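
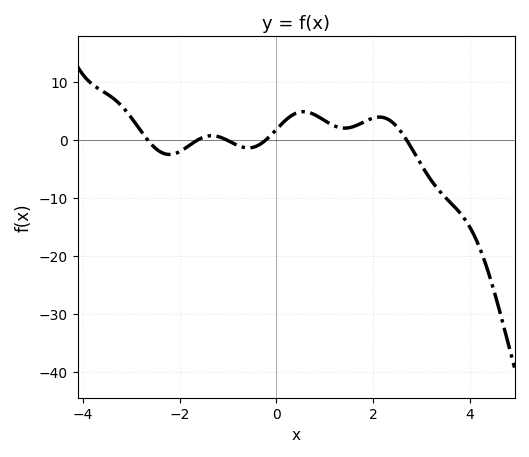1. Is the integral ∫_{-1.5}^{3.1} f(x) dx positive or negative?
positive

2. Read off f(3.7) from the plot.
-12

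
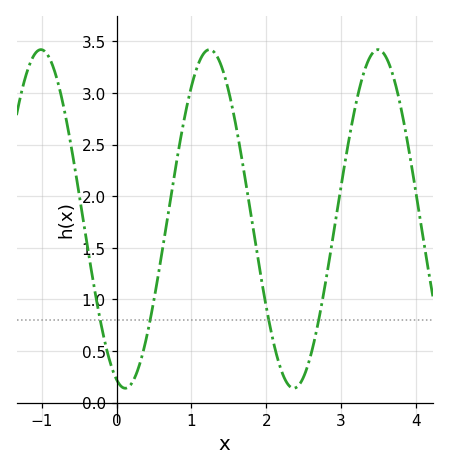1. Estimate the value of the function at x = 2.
0.95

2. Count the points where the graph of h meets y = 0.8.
4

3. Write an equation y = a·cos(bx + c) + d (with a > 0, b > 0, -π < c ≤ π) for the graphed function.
y = 1.64cos(2.8x + 2.8) + 1.78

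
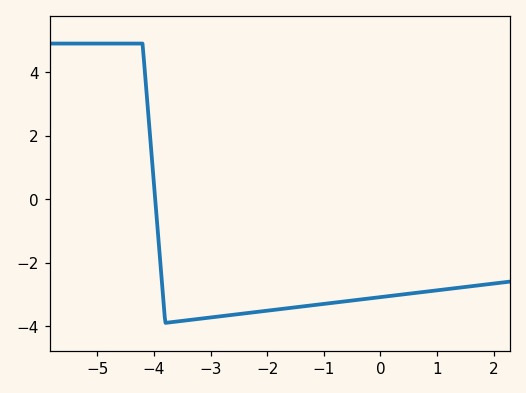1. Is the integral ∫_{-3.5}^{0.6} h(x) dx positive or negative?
negative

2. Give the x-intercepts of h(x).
-3.98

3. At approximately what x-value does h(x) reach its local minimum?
-3.8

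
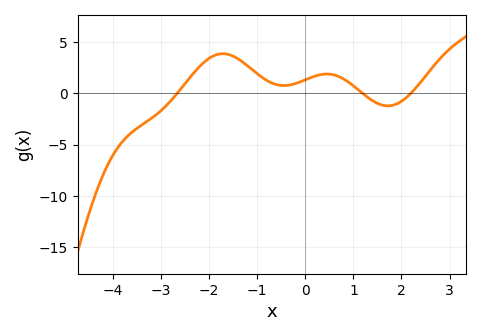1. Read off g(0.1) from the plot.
1.49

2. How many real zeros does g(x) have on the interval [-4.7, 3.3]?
3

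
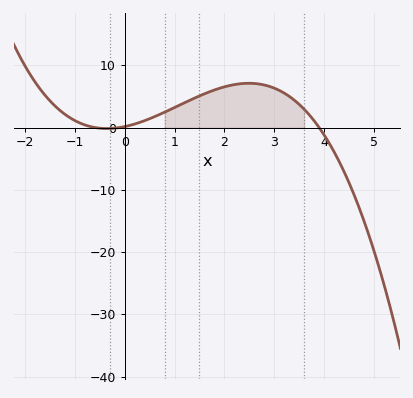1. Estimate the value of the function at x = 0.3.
0.816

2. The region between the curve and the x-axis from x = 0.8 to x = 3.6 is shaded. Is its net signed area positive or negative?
positive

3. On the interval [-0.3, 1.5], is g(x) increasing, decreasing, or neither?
increasing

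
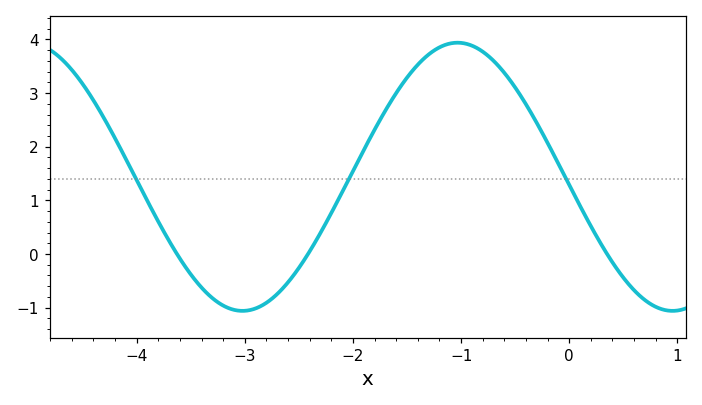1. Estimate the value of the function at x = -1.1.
3.9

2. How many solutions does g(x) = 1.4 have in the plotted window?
3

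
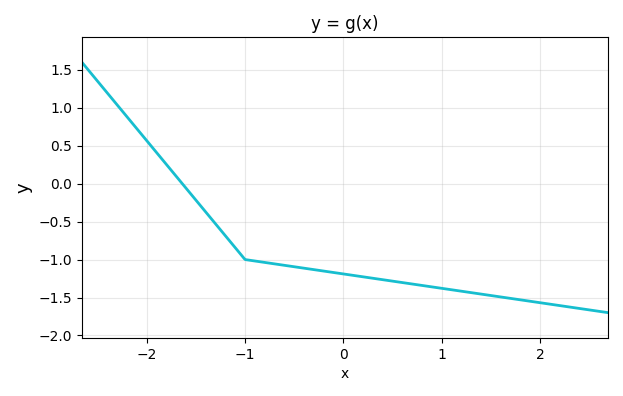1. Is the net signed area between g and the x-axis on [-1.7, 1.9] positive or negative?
negative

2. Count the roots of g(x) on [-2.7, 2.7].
1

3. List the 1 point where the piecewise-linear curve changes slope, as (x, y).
(-1, -1)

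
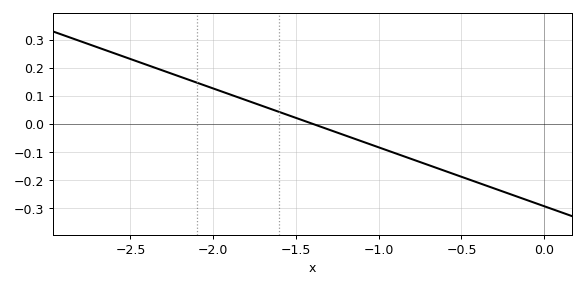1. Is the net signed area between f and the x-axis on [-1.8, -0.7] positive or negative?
negative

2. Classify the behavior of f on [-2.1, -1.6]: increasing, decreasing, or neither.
decreasing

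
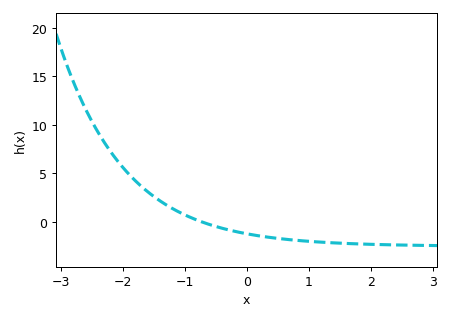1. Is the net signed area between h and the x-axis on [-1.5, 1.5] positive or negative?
negative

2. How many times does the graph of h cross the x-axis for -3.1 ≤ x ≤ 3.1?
1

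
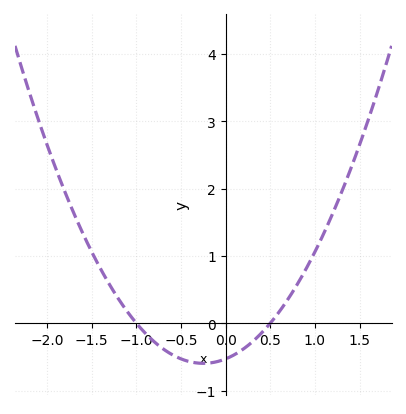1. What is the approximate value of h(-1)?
0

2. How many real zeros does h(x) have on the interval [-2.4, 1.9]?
2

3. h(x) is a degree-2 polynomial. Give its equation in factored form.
y = 1.06(x + 1)(x - 0.5)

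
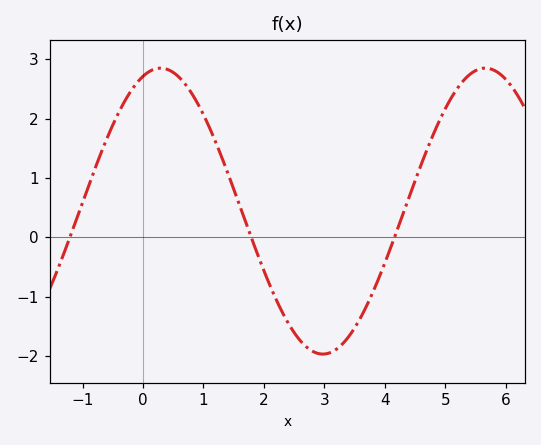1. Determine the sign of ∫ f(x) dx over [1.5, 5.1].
negative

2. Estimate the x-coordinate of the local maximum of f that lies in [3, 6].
5.66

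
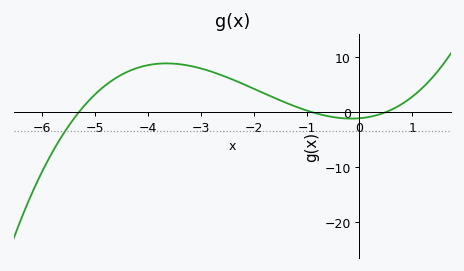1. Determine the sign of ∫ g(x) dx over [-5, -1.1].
positive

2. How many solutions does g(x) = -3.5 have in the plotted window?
1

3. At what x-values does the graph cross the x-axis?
-5.3, -0.9, 0.5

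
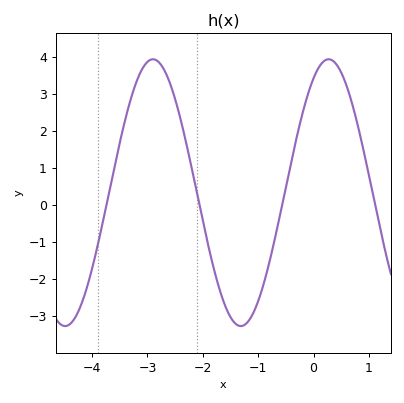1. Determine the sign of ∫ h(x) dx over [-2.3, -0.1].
negative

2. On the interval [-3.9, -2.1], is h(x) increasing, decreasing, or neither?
neither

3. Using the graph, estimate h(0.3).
3.92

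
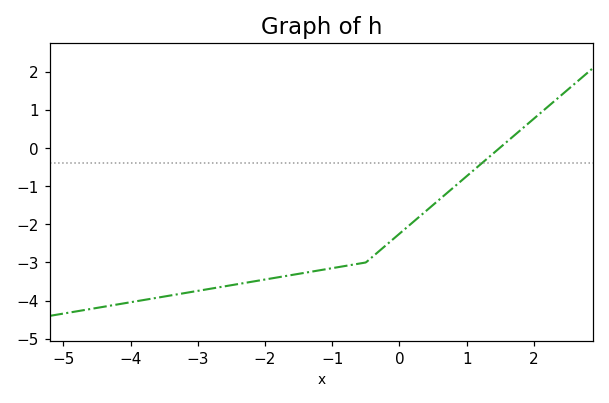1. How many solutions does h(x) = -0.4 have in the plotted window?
1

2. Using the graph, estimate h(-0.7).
-3.06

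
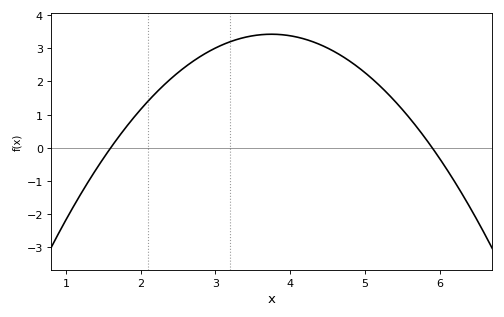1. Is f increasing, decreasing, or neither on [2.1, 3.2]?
increasing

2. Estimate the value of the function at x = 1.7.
0.311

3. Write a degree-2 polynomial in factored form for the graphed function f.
y = -0.74(x - 1.6)(x - 5.9)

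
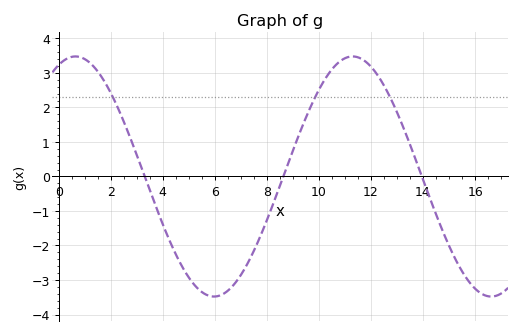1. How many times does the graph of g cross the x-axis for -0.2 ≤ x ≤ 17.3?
3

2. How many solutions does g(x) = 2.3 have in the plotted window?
3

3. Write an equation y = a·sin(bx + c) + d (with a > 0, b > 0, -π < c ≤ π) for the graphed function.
y = 3.48sin(0.59x + 1.2) + 0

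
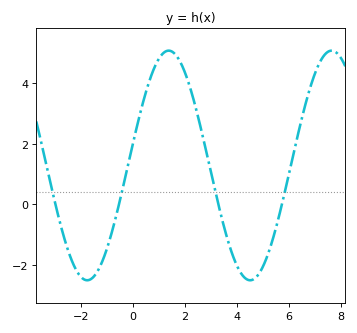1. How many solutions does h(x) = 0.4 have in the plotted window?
4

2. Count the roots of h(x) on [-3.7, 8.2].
4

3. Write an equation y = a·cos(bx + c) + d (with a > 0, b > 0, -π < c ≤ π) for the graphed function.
y = 3.8cos(1x - 1.4) + 1.28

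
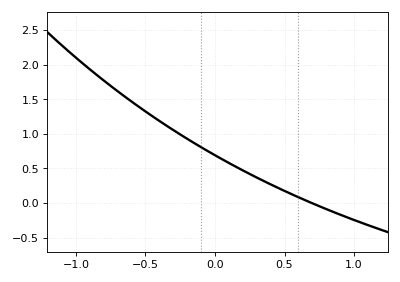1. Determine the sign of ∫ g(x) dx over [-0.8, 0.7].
positive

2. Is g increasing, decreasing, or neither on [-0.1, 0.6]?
decreasing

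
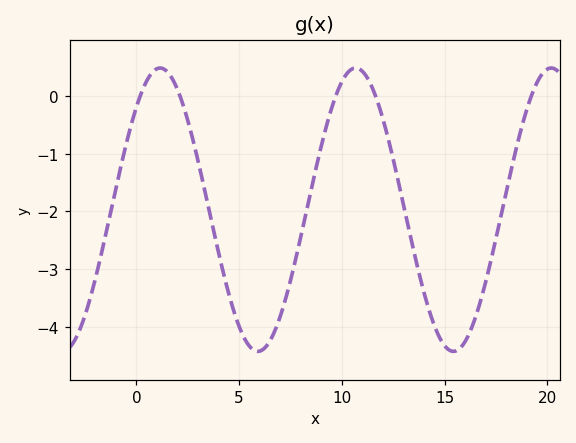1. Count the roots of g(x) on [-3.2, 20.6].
5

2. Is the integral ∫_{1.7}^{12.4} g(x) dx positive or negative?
negative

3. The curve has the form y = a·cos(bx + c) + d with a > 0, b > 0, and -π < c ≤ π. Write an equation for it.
y = 2.46cos(0.66x - 0.76) - 1.97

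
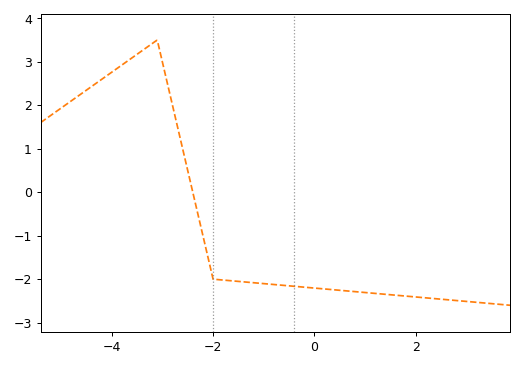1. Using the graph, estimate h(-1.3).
-2.1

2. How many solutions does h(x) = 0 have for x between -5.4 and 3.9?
1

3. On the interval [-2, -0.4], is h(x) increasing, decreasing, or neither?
decreasing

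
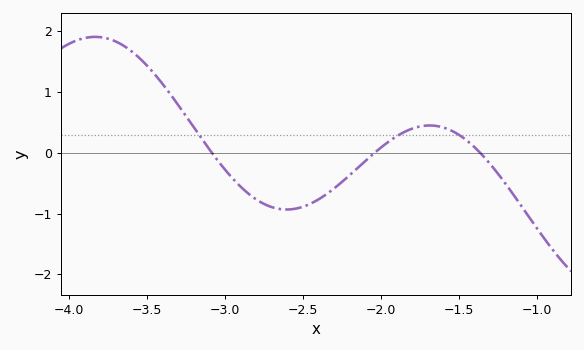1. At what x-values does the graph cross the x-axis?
-3.1, -2.05, -1.35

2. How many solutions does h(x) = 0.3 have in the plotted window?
3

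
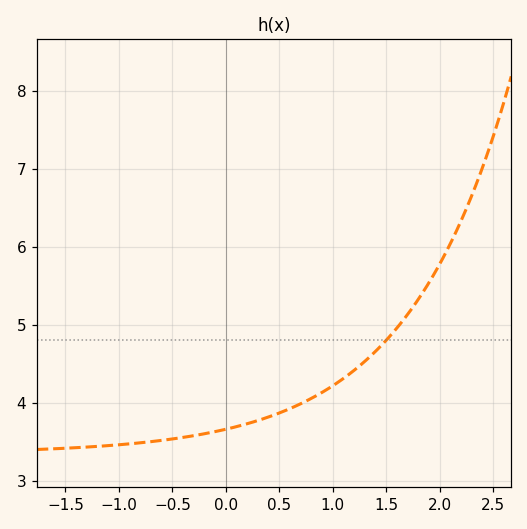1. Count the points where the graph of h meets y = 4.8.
1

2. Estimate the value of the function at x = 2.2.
6.3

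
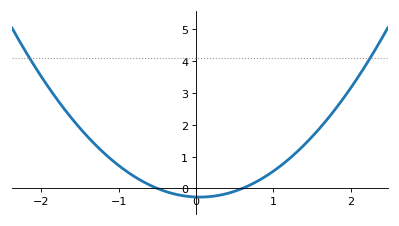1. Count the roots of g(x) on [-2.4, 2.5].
2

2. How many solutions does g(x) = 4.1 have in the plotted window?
2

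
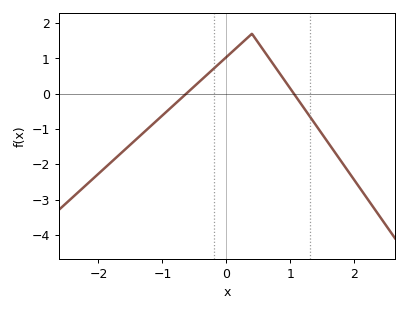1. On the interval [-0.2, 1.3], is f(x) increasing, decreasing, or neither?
neither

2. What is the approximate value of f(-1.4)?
-1.28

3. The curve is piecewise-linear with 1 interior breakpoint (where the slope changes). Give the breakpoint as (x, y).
(0.4, 1.7)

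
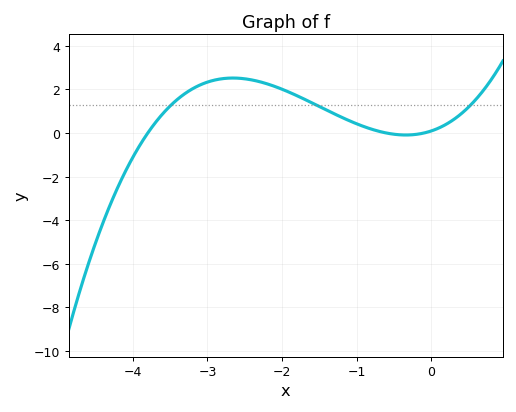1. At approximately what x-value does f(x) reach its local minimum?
-0.3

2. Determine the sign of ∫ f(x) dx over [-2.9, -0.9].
positive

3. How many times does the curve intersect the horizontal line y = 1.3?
3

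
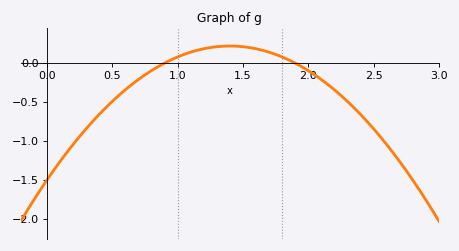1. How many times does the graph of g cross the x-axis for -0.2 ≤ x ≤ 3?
2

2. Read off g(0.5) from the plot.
-0.493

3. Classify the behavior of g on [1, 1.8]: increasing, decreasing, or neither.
neither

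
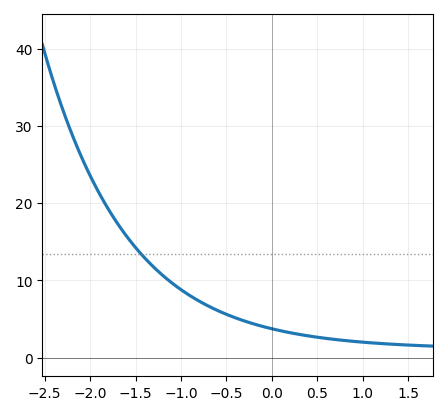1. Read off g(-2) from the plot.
24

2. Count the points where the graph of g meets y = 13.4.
1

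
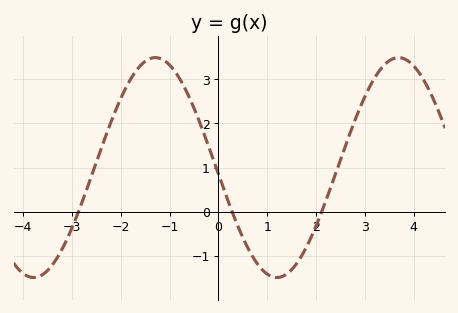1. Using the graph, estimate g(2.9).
2.3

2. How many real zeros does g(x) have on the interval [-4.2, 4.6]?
3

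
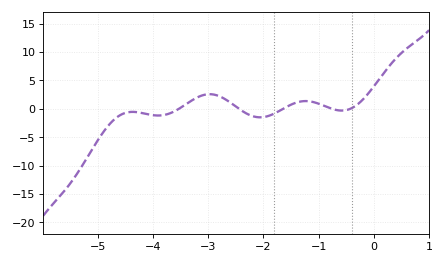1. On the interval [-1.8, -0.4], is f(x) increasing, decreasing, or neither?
neither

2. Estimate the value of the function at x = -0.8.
0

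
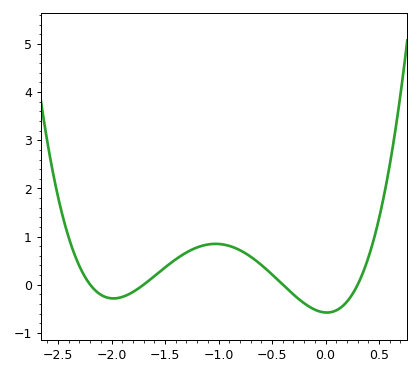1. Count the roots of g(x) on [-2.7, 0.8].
4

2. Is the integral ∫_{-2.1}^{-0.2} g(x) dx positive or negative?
positive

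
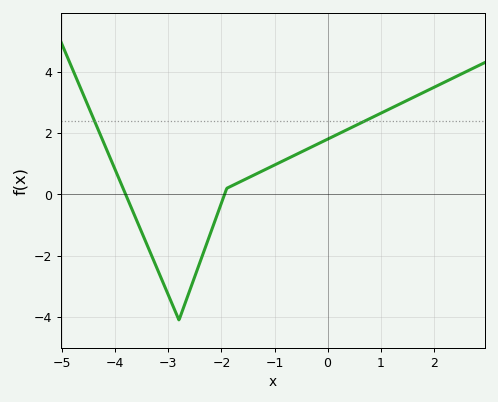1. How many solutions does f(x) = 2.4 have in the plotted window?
2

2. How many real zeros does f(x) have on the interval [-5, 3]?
2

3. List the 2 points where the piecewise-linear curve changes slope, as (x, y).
(-2.8, -4.1); (-1.9, 0.2)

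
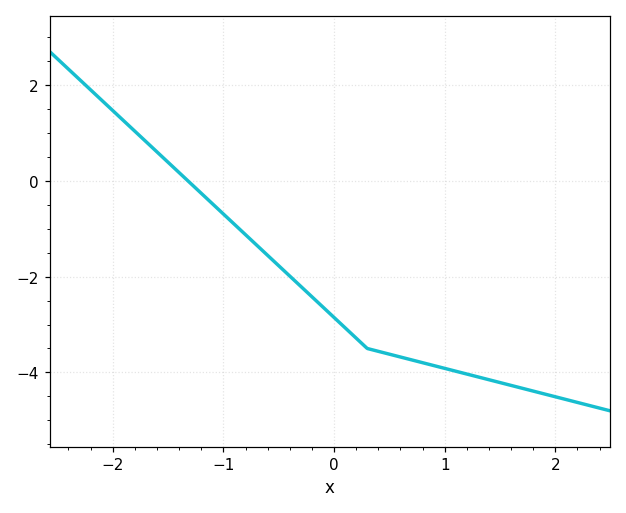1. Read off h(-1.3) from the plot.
0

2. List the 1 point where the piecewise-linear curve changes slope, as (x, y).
(0.3, -3.5)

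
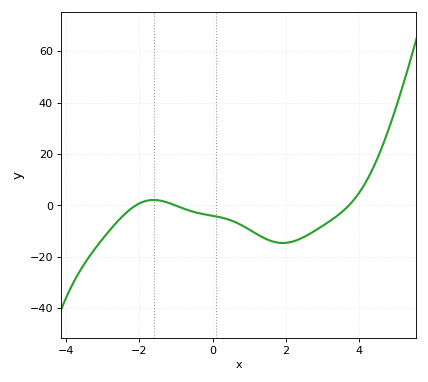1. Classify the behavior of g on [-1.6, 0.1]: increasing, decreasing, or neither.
decreasing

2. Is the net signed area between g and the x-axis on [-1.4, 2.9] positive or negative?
negative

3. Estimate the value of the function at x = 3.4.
-4.04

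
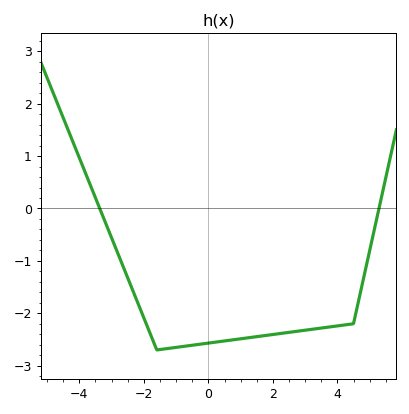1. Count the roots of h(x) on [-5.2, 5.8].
2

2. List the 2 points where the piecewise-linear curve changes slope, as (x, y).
(-1.6, -2.7); (4.5, -2.2)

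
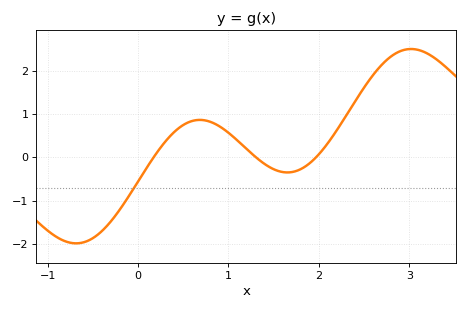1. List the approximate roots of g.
0.2, 1.3, 2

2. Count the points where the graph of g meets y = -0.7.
1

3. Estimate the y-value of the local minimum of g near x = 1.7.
-0.3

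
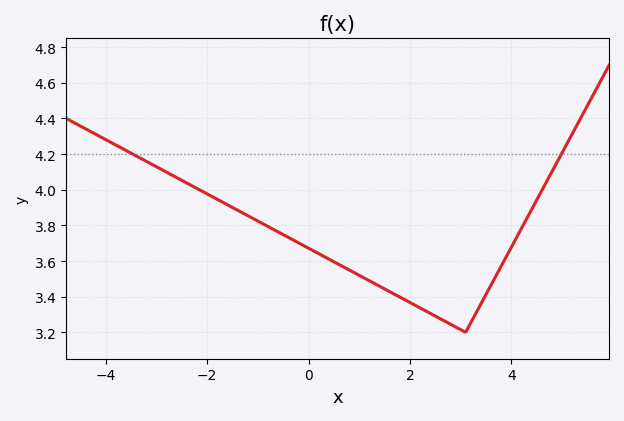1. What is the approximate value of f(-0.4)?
3.74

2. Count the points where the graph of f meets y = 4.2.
2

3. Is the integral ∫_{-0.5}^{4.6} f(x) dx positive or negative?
positive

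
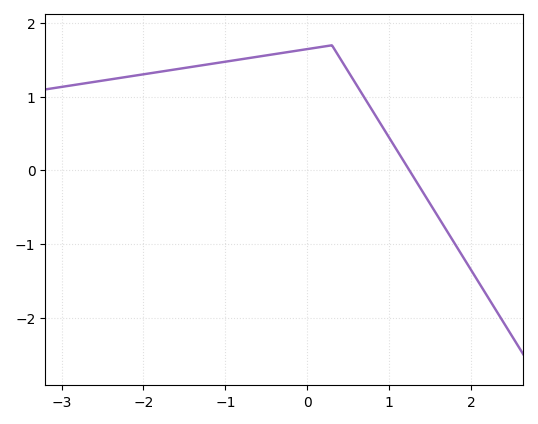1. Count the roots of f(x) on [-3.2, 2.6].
1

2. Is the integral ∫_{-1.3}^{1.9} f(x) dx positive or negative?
positive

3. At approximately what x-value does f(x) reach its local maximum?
0.298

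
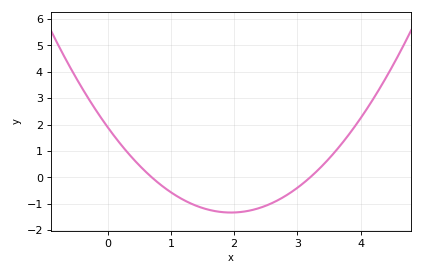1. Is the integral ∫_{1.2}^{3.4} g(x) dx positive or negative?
negative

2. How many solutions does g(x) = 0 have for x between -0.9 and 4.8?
2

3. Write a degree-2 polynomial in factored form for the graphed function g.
y = 0.85(x - 0.7)(x - 3.2)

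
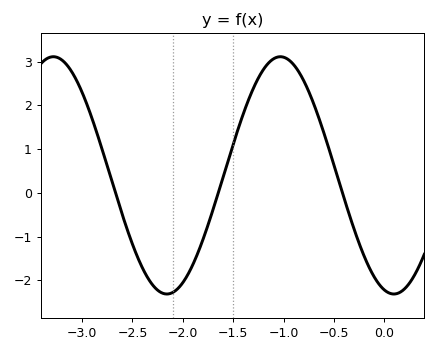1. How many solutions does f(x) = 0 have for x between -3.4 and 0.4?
3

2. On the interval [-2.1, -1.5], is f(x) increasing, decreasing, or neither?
increasing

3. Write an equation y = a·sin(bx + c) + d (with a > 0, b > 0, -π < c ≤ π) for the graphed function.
y = 2.71sin(2.8x - 1.8) + 0.4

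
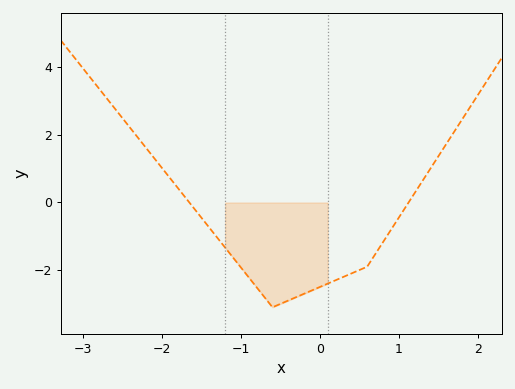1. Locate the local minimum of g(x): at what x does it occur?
-0.601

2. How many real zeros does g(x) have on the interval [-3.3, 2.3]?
2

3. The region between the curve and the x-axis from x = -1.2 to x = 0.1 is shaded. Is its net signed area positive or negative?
negative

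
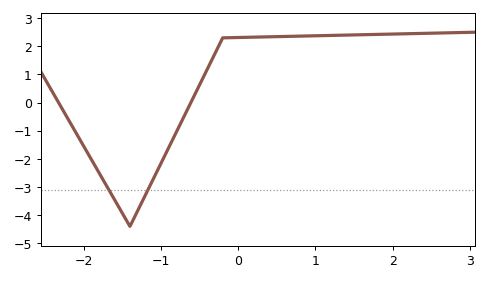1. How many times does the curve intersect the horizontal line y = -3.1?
2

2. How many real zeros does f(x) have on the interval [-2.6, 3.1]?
2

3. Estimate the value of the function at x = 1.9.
2.43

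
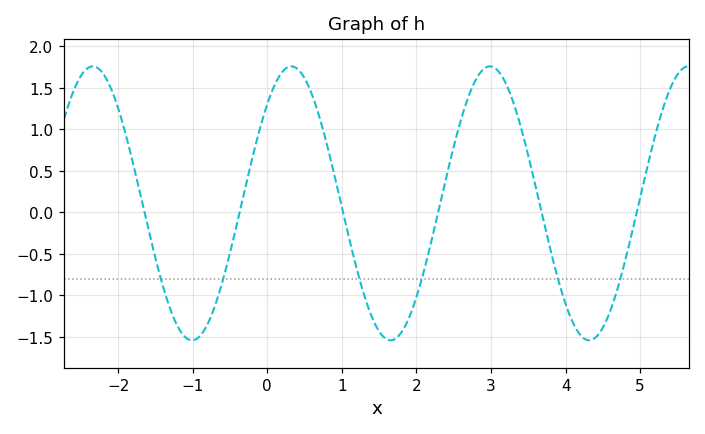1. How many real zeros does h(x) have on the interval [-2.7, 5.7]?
6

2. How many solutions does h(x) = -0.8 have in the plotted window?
6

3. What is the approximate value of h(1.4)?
-1.25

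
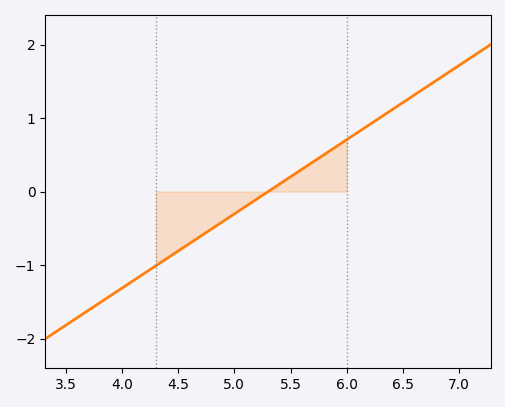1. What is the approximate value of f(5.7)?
0.4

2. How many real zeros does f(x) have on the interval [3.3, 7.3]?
1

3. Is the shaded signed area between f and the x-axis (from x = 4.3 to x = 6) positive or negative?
negative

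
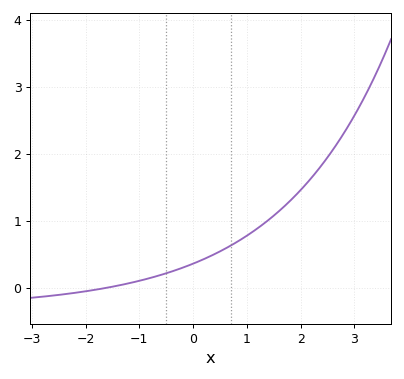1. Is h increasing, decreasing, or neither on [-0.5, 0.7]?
increasing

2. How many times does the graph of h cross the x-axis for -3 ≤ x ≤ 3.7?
1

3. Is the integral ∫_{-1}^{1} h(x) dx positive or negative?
positive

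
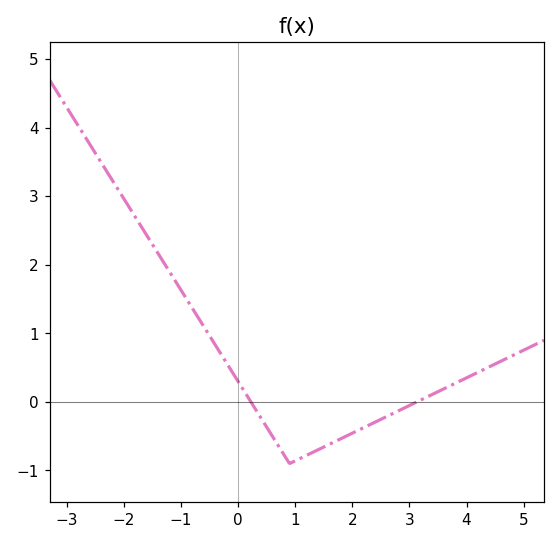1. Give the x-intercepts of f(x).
0.225, 3.13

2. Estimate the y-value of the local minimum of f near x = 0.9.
-0.899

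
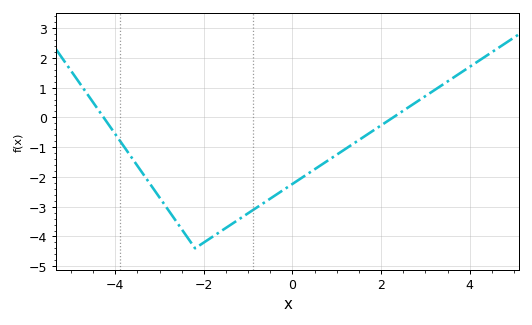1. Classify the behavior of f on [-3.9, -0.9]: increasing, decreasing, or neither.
neither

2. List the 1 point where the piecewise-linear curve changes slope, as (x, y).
(-2.2, -4.4)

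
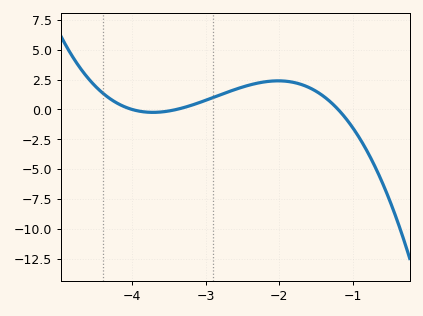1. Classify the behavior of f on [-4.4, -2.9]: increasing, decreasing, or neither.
neither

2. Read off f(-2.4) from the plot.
2.05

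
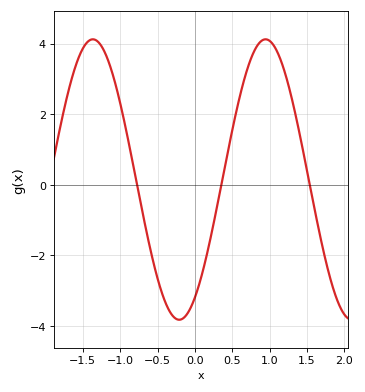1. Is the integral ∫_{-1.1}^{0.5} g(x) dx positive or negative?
negative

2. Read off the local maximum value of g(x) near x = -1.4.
4.2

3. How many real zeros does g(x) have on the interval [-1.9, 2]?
3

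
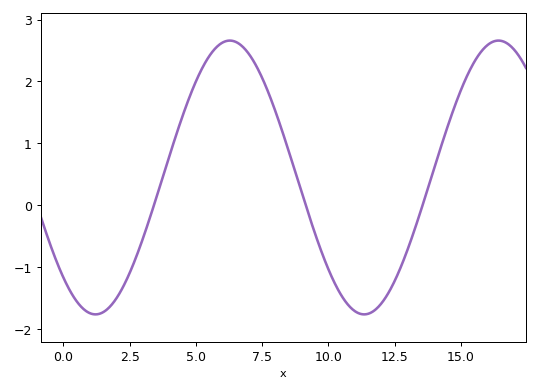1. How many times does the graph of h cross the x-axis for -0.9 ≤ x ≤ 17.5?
3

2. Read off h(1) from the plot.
-1.7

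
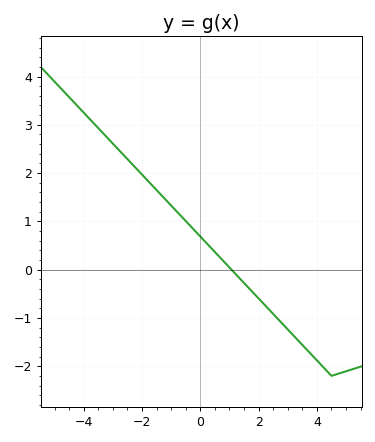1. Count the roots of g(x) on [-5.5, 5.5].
1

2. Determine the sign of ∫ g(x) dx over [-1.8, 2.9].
positive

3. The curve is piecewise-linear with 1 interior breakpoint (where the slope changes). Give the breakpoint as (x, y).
(4.5, -2.2)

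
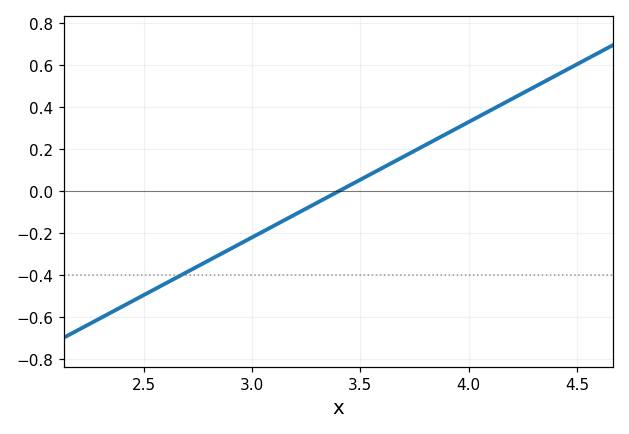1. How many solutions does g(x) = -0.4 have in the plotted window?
1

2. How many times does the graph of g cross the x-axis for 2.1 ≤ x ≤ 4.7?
1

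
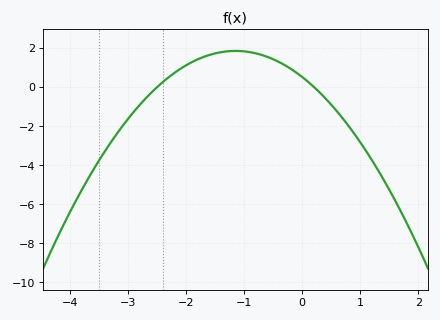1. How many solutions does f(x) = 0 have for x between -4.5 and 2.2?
2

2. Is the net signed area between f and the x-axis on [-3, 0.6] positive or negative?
positive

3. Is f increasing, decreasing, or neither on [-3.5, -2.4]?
increasing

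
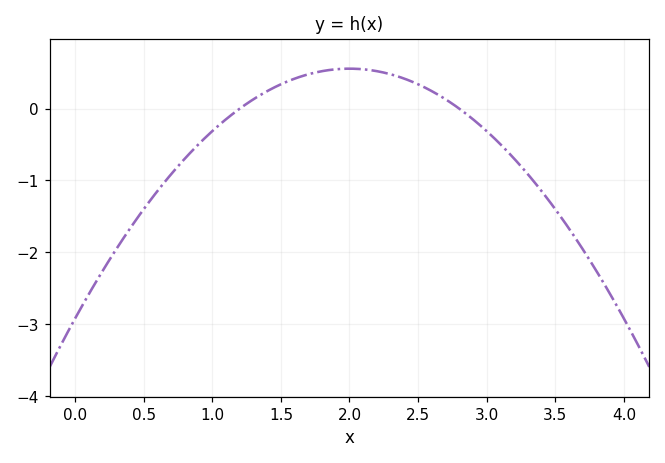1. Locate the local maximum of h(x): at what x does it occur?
2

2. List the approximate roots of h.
1.2, 2.8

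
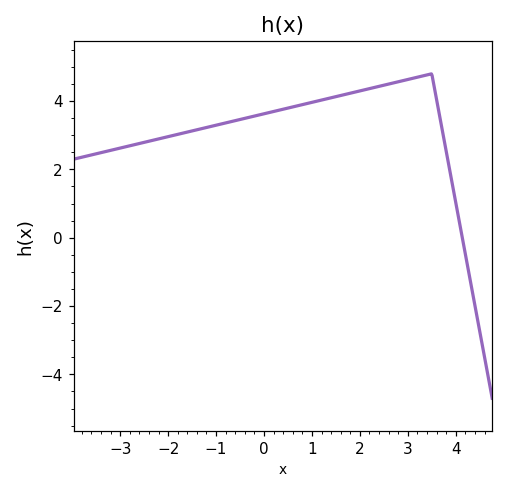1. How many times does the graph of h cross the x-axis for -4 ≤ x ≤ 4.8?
1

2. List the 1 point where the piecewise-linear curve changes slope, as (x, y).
(3.5, 4.8)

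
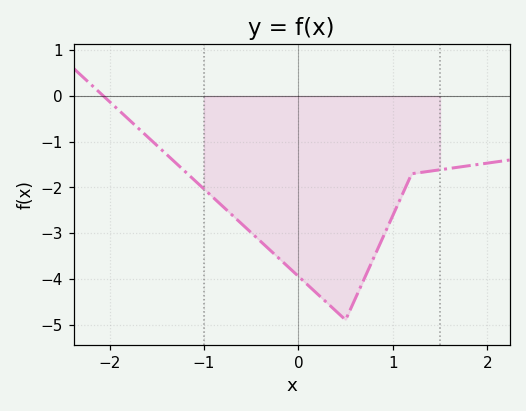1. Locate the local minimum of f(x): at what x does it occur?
0.5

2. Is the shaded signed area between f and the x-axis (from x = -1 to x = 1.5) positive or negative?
negative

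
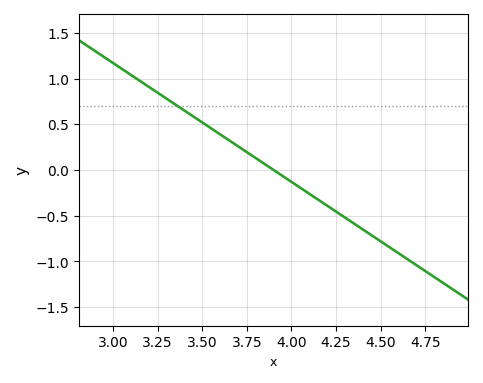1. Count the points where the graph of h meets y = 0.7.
1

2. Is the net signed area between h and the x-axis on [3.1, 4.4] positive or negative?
positive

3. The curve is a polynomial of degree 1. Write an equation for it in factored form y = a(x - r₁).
y = -1.3(x - 3.9)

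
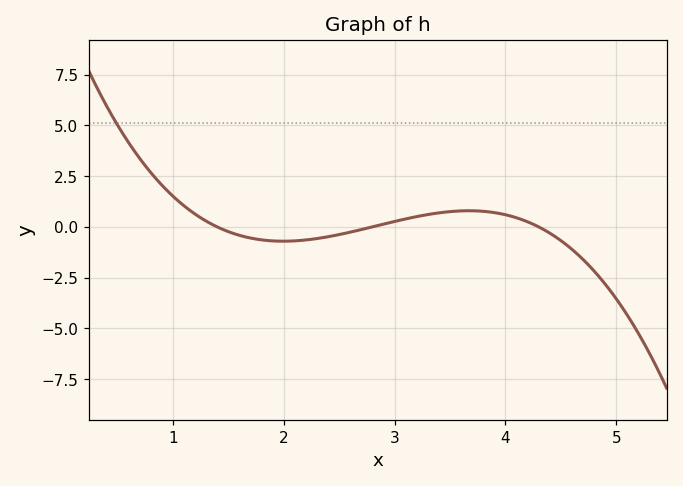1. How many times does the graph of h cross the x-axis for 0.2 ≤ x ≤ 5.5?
3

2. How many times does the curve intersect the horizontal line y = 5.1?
1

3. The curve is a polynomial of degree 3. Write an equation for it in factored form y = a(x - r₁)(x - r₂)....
y = -0.64(x - 1.4)(x - 2.8)(x - 4.3)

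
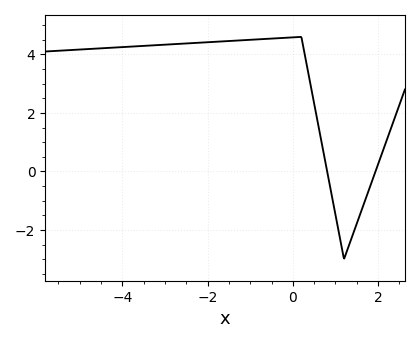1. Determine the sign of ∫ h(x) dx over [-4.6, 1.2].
positive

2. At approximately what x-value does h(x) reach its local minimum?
1.2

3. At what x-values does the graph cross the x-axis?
0.805, 1.94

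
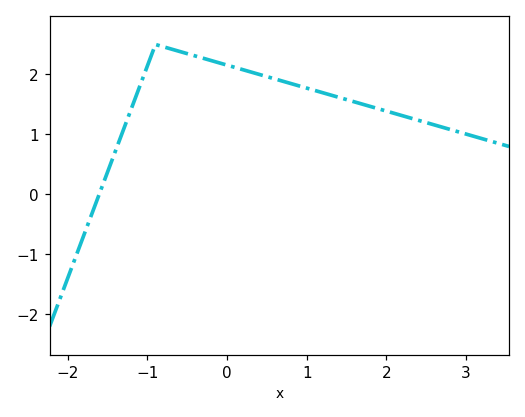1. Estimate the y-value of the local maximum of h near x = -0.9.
2.5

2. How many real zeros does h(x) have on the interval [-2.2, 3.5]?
1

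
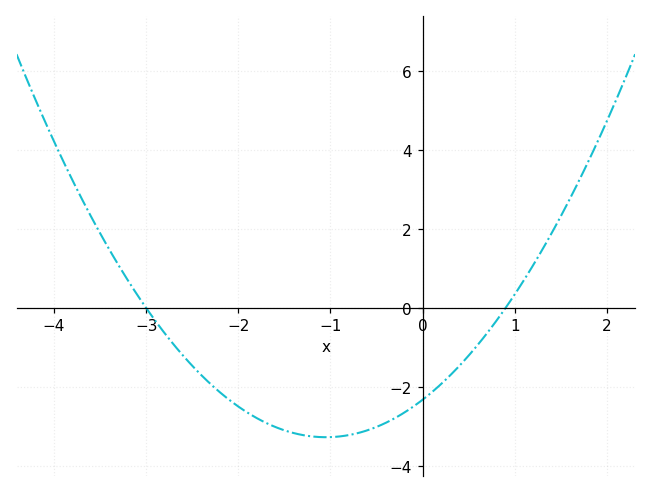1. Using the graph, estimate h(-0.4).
-3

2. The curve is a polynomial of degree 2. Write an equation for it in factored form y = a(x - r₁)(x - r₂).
y = 0.86(x + 3)(x - 0.9)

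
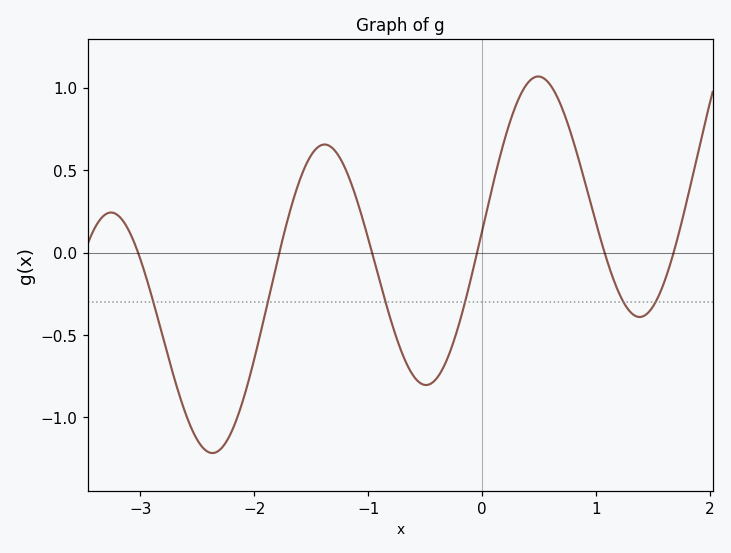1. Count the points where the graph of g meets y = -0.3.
6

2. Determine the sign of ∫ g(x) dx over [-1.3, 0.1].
negative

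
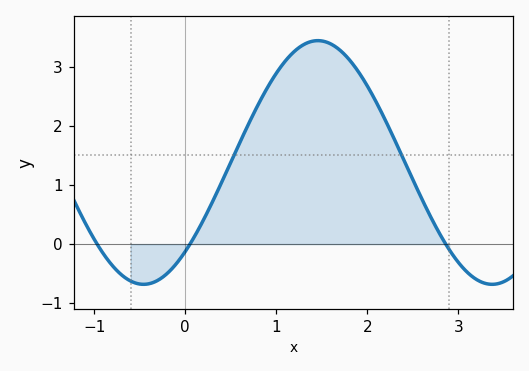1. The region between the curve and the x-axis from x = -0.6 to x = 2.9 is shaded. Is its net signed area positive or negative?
positive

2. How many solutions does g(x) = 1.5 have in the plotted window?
2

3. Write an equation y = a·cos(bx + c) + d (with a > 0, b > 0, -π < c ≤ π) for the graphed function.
y = 2.06cos(1.64x - 2.39) + 1.38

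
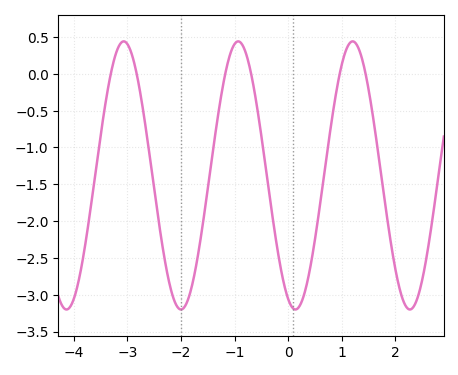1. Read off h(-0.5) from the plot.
-0.844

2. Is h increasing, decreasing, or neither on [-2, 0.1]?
neither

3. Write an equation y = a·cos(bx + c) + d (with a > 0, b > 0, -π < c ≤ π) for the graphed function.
y = 1.82cos(2.94x + 2.74) - 1.38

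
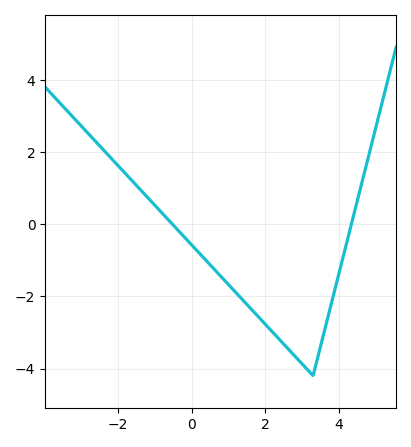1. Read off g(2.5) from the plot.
-3.4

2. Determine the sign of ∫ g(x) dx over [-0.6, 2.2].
negative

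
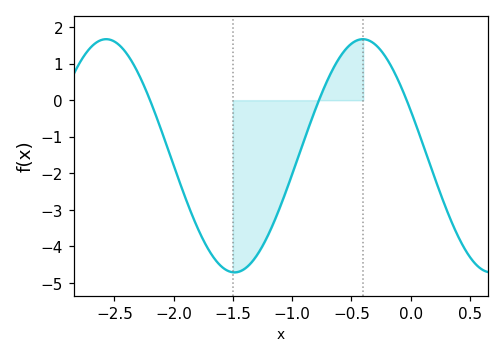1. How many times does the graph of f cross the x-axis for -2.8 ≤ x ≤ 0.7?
3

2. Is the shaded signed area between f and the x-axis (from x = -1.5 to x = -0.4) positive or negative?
negative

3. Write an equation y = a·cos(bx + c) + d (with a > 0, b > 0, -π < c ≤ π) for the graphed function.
y = 3.19cos(2.9x + 1.17) - 1.52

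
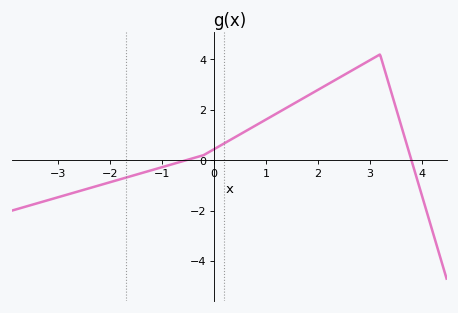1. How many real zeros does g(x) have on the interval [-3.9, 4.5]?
2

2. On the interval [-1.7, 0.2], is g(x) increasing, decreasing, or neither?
increasing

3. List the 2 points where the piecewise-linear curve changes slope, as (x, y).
(-0.2, 0.2); (3.2, 4.2)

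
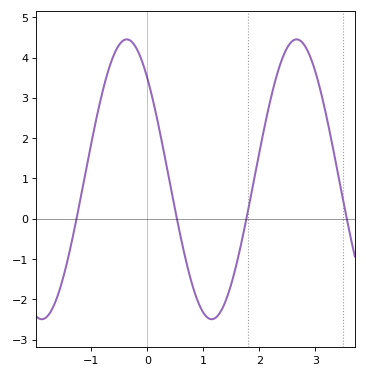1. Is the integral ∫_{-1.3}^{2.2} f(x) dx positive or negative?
positive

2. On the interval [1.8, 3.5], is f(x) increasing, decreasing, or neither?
neither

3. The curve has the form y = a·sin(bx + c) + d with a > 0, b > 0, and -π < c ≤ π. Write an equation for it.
y = 3.47sin(2.07x + 2.33) + 0.98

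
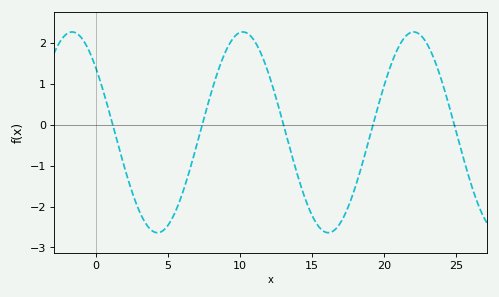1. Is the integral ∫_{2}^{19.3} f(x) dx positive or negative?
negative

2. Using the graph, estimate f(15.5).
-2.5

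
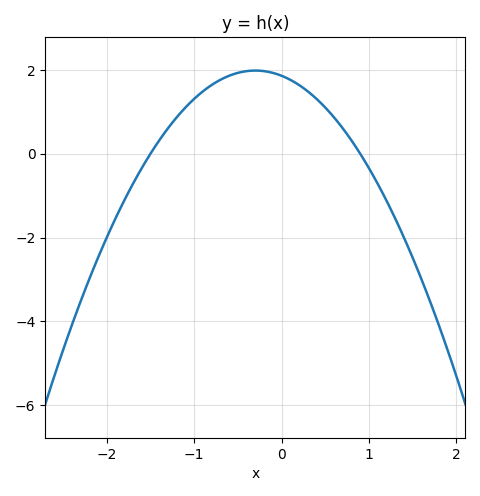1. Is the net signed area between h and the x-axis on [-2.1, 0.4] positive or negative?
positive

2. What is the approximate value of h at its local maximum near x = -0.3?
1.99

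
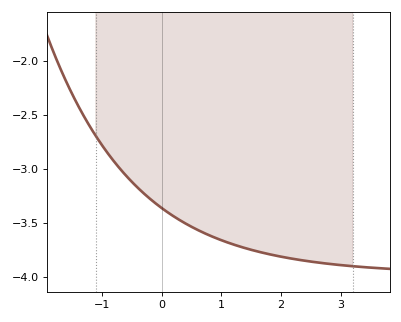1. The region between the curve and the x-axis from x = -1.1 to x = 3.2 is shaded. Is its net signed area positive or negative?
negative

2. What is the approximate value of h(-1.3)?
-2.5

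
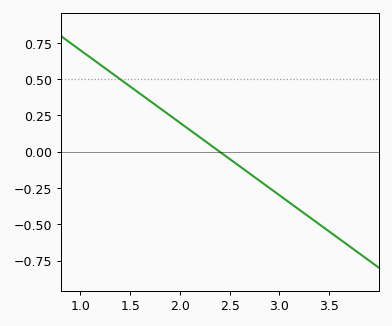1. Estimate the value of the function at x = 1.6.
0.4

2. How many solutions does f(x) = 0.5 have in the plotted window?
1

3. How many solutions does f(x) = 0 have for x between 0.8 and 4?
1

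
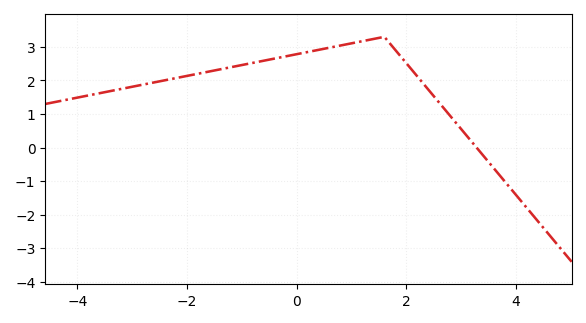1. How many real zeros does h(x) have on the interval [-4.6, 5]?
1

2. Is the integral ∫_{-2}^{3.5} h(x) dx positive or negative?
positive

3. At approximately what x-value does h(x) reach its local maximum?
1.6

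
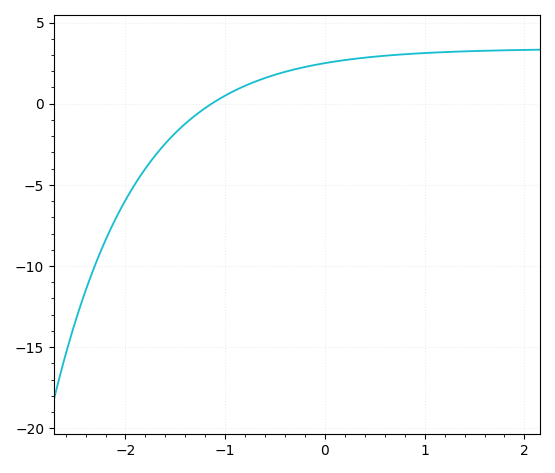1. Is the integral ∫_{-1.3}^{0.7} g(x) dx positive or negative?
positive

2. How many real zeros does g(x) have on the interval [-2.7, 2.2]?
1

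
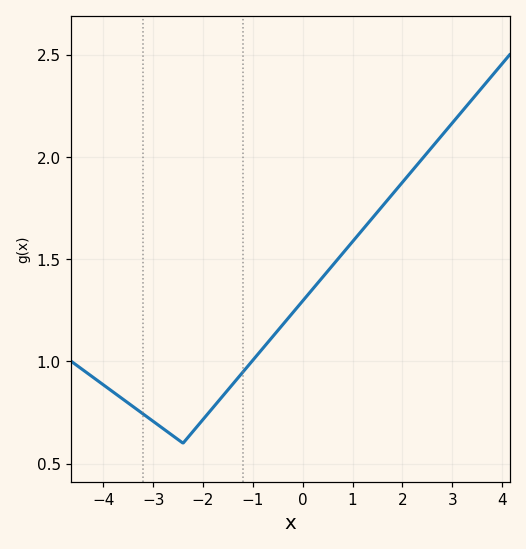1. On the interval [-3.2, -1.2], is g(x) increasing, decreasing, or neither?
neither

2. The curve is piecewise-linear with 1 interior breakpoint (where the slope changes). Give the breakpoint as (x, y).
(-2.4, 0.6)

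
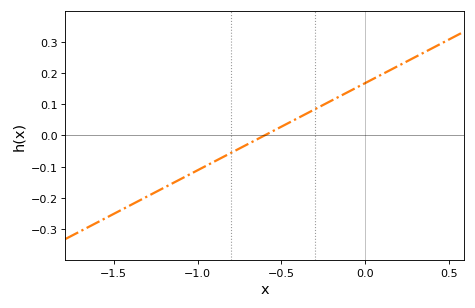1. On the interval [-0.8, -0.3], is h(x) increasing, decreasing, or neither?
increasing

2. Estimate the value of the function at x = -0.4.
0.056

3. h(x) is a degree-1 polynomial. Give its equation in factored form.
y = 0.28(x + 0.6)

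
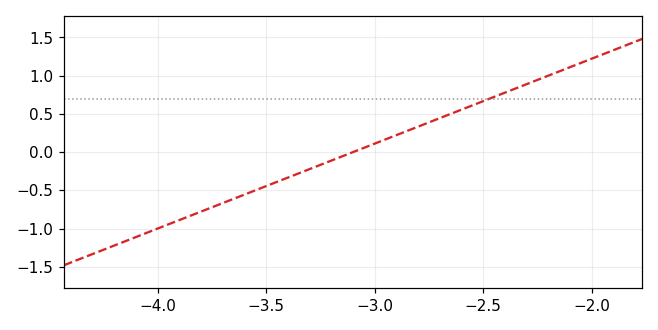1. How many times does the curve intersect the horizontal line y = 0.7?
1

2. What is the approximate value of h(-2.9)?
0.2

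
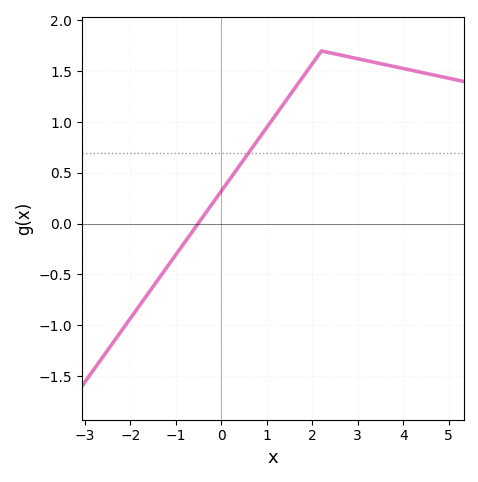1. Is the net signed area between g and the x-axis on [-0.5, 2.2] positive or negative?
positive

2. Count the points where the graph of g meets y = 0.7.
1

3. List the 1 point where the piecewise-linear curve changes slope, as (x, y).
(2.2, 1.7)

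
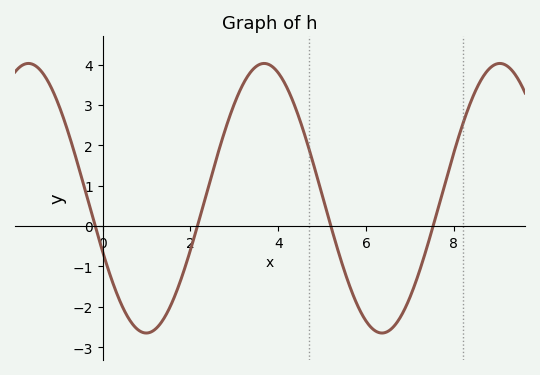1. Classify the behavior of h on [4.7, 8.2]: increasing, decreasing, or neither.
neither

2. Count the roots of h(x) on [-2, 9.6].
4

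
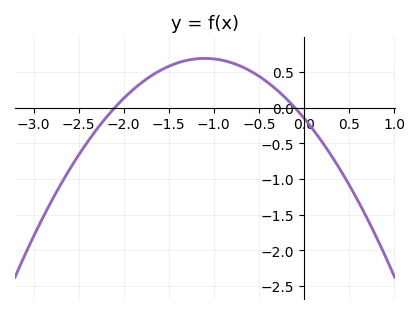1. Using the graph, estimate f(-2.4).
-0.5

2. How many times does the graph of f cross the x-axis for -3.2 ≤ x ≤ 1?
2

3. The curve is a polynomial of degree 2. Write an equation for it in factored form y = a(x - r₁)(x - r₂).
y = -0.69(x + 2.1)(x + 0.1)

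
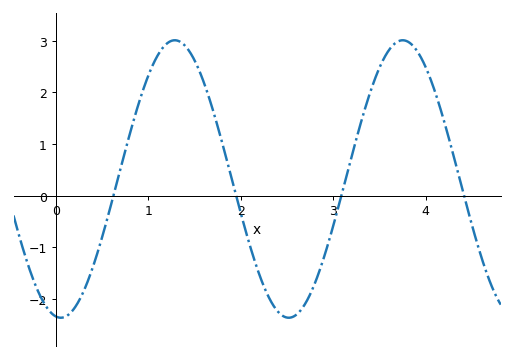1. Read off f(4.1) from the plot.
2.01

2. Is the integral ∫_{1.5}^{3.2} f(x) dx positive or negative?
negative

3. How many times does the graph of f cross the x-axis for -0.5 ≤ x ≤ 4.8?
4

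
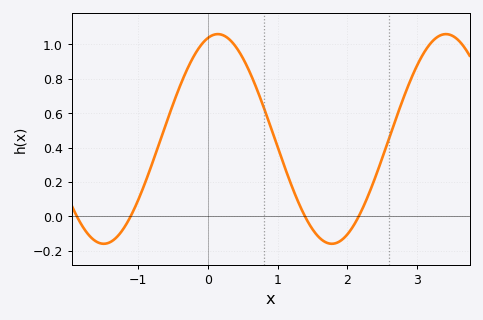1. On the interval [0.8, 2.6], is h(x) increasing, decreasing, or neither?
neither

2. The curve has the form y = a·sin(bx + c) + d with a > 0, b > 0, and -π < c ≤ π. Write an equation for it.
y = 0.61sin(1.92x + 1.3) + 0.45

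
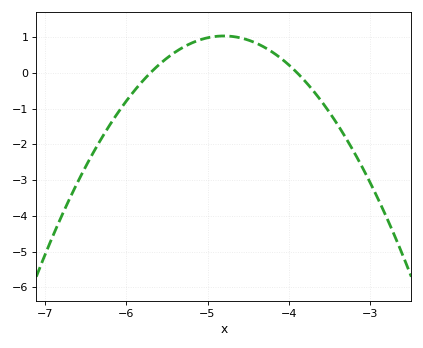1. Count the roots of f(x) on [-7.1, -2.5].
2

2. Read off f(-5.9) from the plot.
-0.508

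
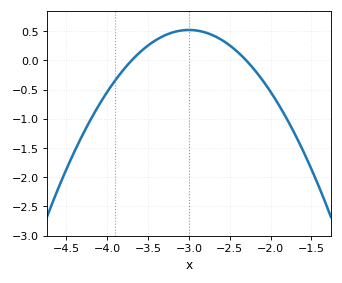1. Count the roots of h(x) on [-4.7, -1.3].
2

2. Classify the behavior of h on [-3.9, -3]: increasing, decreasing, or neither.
increasing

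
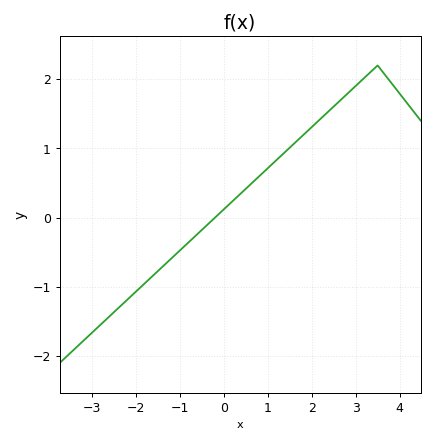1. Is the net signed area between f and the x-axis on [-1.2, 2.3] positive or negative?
positive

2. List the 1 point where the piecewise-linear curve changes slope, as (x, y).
(3.5, 2.2)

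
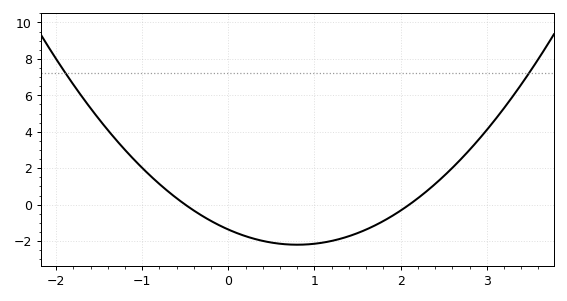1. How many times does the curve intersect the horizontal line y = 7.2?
2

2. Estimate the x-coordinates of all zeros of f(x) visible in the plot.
-0.5, 2.1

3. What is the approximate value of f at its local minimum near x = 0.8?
-2.2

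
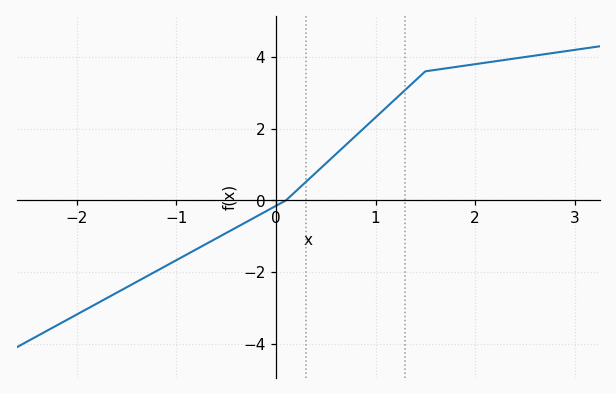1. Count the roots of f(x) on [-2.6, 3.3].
1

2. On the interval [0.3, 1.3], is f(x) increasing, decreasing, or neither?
increasing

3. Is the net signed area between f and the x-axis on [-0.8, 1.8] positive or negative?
positive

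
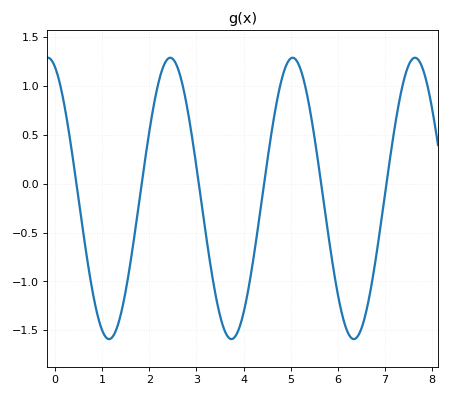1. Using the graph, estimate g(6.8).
-0.781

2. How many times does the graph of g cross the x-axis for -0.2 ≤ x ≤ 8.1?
6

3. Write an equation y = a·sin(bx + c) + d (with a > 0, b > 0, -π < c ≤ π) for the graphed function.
y = 1.44sin(2.42x + 1.94) - 0.15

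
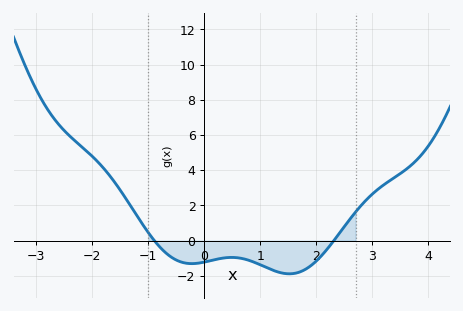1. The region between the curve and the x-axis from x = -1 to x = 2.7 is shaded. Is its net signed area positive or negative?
negative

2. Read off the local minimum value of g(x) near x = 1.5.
-1.8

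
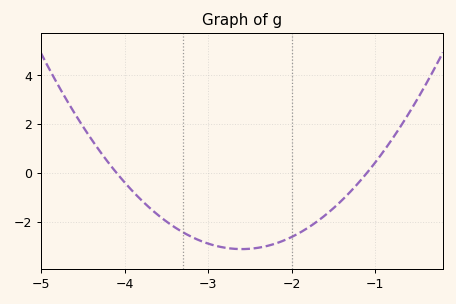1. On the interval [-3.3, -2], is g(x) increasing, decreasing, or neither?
neither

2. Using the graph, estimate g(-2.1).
-2.8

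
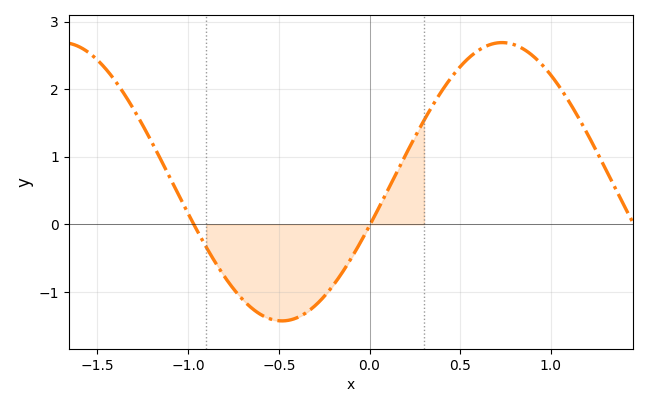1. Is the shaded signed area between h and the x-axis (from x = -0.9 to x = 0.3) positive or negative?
negative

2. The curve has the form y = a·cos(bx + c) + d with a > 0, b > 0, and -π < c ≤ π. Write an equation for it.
y = 2.06cos(2.6x - 1.9) + 0.63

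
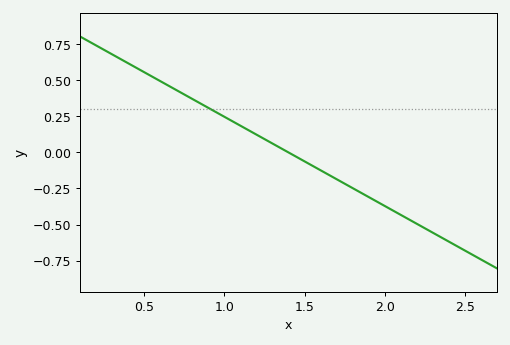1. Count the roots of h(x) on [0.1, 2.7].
1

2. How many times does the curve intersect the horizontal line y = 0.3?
1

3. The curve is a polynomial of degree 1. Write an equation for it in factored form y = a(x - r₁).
y = -0.62(x - 1.4)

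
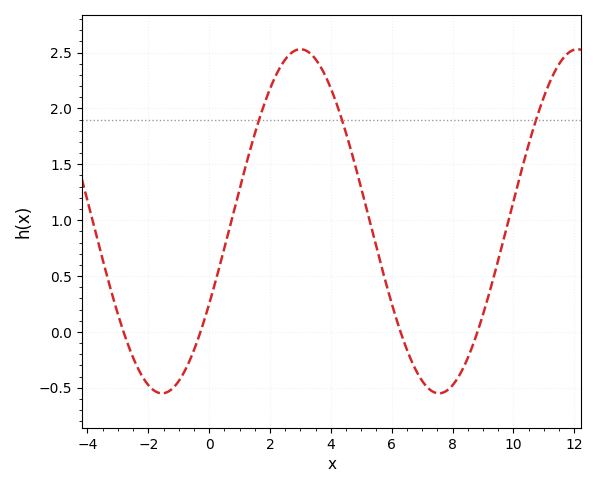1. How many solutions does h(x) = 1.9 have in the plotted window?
3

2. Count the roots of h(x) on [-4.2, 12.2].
4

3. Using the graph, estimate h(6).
0.25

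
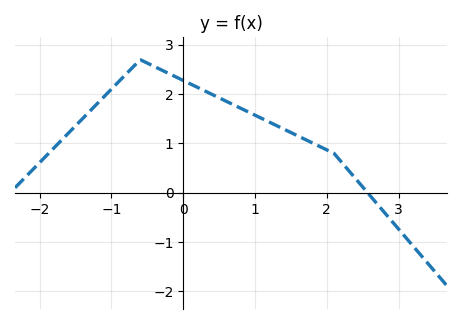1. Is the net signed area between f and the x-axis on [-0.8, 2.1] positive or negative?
positive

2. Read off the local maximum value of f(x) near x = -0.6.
2.7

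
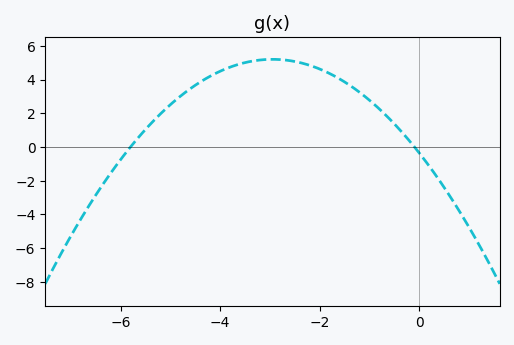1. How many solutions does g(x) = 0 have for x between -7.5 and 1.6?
2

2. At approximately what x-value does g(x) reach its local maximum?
-2.95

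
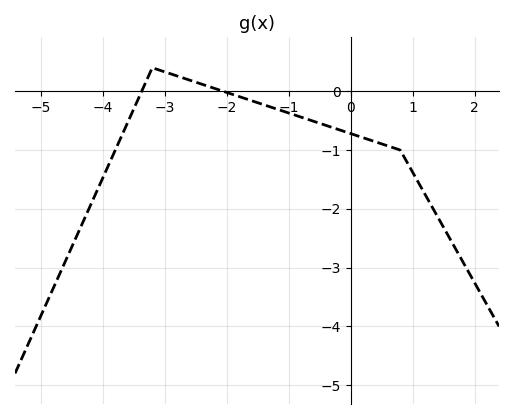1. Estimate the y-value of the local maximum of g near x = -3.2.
0.4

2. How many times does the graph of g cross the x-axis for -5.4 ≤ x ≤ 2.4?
2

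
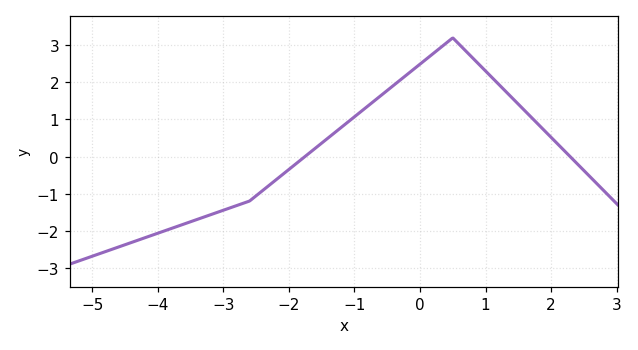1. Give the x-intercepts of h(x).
-1.75, 2.29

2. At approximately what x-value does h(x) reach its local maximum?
0.5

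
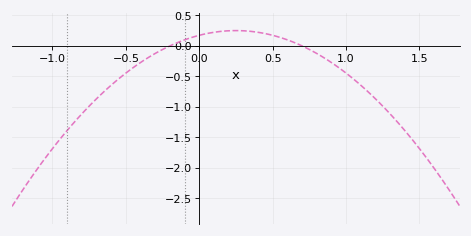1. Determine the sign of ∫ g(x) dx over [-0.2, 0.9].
positive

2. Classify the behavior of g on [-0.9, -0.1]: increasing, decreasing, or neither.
increasing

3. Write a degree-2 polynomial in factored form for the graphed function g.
y = -1.24(x + 0.2)(x - 0.7)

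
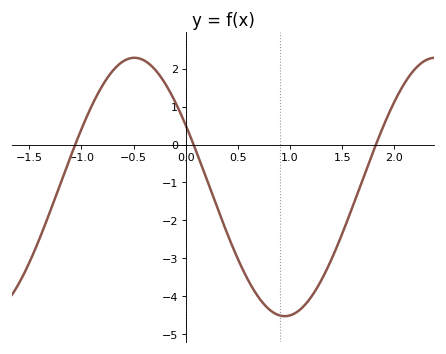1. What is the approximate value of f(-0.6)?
2.2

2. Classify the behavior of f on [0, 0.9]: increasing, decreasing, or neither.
decreasing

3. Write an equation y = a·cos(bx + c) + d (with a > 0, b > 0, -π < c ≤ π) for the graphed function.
y = 3.41cos(2.18x + 1.07) - 1.12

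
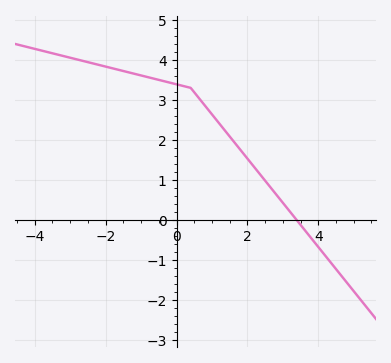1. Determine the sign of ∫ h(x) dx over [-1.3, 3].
positive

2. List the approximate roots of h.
3.38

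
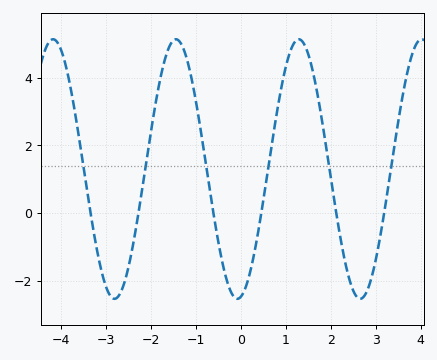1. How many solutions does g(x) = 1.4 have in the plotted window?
6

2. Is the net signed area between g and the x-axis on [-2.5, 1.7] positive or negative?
positive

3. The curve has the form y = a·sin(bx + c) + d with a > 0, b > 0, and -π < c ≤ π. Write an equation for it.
y = 3.84sin(2.3x - 1.4) + 1.3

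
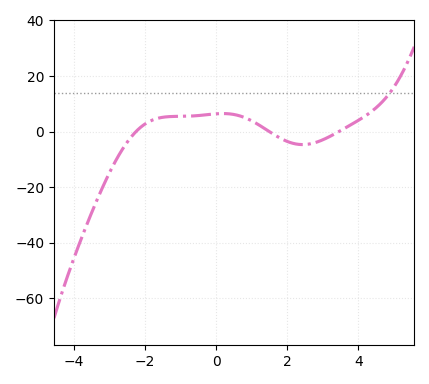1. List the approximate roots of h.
-2.25, 1.5, 3.45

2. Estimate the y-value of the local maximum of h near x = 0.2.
6.51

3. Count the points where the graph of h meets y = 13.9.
1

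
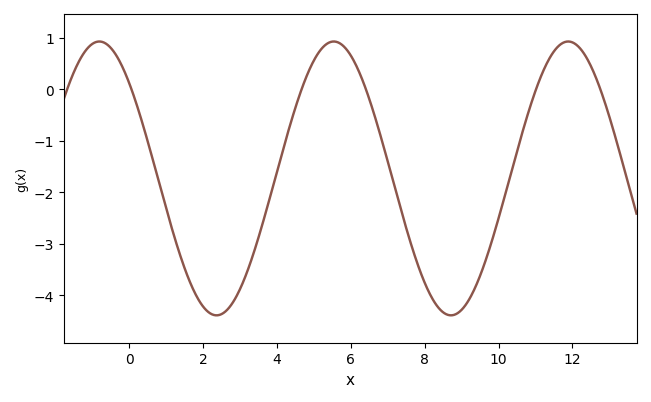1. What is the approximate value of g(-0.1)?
0.3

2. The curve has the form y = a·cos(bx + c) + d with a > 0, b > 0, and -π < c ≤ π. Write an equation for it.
y = 2.66cos(0.99x + 0.8) - 1.73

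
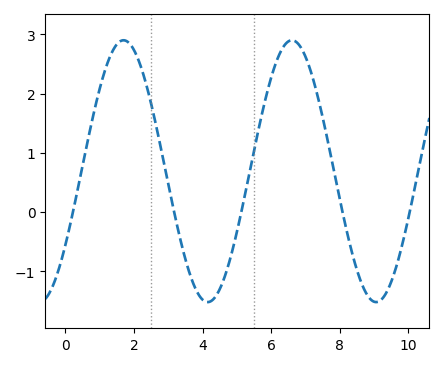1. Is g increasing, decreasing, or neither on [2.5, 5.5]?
neither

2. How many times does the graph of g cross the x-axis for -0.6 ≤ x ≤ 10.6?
5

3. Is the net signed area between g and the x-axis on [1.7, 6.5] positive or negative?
positive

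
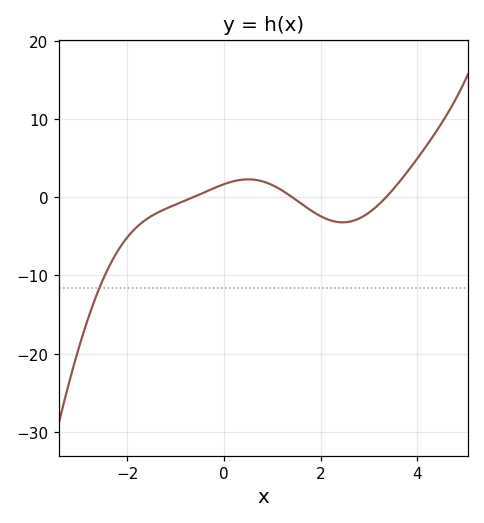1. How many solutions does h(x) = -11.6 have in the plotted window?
1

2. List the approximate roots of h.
-0.628, 1.41, 3.36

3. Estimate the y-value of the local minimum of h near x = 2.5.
-3.23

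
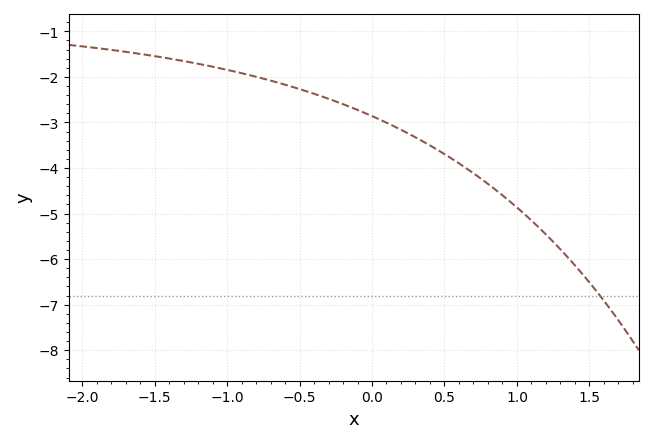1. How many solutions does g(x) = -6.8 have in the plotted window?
1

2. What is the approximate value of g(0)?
-2.9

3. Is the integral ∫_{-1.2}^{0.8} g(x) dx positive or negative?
negative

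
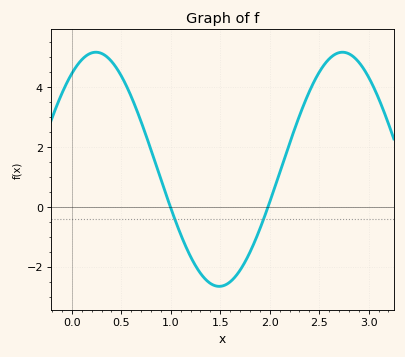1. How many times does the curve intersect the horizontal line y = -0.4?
2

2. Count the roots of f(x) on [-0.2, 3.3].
2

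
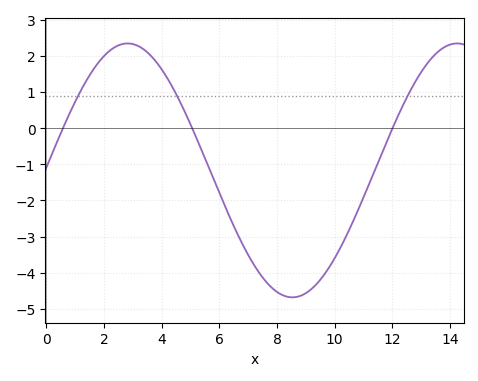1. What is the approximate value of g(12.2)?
0.344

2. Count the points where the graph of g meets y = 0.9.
3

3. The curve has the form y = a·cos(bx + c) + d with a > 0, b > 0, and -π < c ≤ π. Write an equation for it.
y = 3.51cos(0.55x - 1.55) - 1.17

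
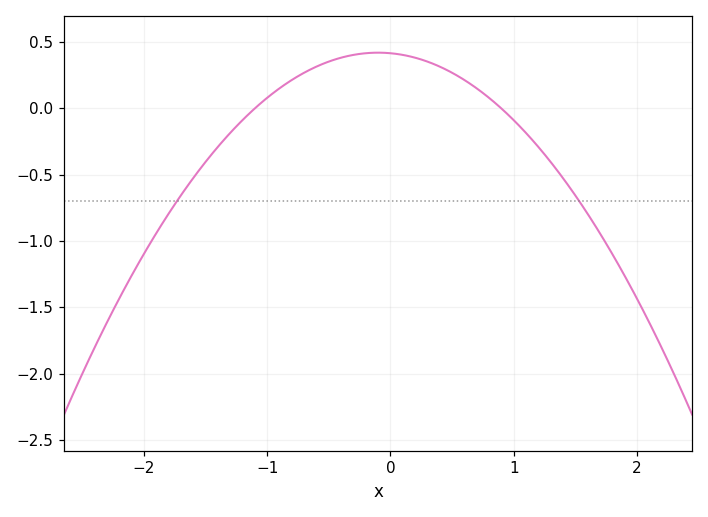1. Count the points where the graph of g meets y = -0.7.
2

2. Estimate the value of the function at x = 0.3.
0.35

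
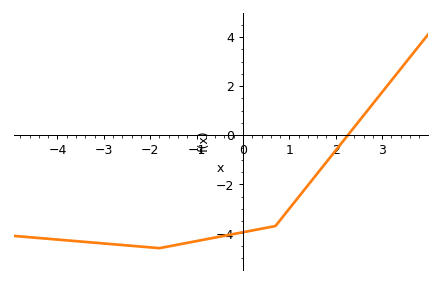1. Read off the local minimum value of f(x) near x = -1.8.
-4.6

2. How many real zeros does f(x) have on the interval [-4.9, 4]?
1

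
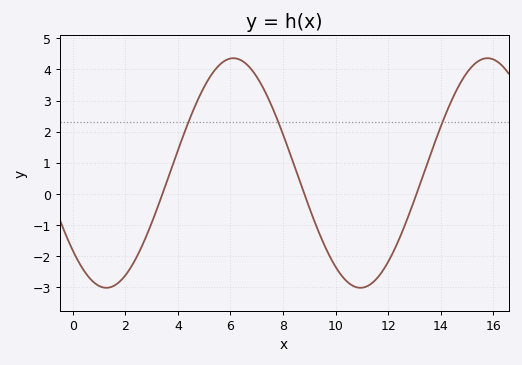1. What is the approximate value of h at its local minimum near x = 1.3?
-3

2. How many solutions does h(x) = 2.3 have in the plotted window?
3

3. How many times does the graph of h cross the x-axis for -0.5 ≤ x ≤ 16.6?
3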